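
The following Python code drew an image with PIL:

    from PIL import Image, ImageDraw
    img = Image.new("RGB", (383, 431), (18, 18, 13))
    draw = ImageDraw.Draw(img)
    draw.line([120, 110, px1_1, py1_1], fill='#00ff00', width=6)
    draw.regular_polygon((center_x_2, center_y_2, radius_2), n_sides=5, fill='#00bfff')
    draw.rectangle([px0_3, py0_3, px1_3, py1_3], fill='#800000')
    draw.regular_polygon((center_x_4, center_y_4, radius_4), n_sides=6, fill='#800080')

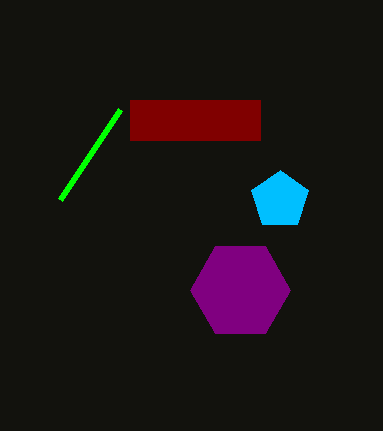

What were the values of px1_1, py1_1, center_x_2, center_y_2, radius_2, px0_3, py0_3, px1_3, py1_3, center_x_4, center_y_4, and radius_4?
px1_1 = 60
py1_1 = 200
center_x_2 = 280
center_y_2 = 200
radius_2 = 30
px0_3 = 130
py0_3 = 100
px1_3 = 260
py1_3 = 140
center_x_4 = 240
center_y_4 = 290
radius_4 = 50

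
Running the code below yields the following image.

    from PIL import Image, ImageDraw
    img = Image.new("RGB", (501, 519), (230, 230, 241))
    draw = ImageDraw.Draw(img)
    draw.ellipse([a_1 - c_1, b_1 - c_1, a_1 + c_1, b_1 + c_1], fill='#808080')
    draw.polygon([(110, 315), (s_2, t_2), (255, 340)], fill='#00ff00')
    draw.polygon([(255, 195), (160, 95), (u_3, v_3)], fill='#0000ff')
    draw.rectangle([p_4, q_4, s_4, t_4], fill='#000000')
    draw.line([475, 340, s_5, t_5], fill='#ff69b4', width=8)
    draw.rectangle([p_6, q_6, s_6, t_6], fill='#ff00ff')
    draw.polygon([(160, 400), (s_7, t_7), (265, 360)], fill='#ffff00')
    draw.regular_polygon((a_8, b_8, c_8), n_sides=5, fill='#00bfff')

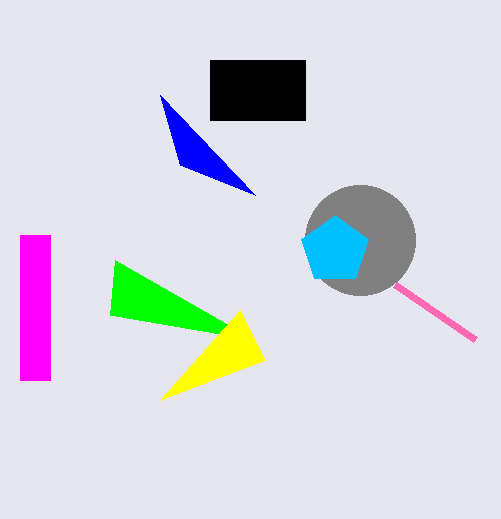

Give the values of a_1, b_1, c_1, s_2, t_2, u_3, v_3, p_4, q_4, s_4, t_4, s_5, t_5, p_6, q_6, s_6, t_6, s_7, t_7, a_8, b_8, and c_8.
a_1 = 360
b_1 = 240
c_1 = 55
s_2 = 115
t_2 = 260
u_3 = 180
v_3 = 165
p_4 = 210
q_4 = 60
s_4 = 305
t_4 = 120
s_5 = 395
t_5 = 285
p_6 = 20
q_6 = 235
s_6 = 50
t_6 = 380
s_7 = 240
t_7 = 310
a_8 = 335
b_8 = 250
c_8 = 35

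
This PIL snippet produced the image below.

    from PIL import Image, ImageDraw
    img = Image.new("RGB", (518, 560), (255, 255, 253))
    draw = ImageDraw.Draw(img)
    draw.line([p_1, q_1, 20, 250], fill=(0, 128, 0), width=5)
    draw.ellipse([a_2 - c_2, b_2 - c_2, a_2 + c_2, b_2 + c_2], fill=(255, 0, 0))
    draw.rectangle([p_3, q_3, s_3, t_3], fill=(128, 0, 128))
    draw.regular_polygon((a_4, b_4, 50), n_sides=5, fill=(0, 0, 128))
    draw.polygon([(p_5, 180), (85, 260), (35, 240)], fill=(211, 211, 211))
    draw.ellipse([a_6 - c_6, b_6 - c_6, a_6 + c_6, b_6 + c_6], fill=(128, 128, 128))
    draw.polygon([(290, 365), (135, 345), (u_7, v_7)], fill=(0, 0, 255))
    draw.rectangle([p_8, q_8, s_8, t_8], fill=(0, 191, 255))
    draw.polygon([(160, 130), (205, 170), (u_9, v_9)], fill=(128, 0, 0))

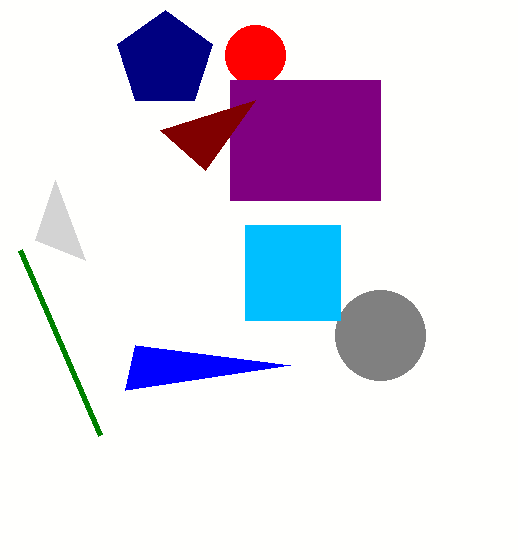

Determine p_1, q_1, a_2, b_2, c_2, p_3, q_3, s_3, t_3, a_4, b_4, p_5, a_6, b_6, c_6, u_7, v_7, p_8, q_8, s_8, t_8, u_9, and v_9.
p_1 = 100; q_1 = 435; a_2 = 255; b_2 = 55; c_2 = 30; p_3 = 230; q_3 = 80; s_3 = 380; t_3 = 200; a_4 = 165; b_4 = 60; p_5 = 55; a_6 = 380; b_6 = 335; c_6 = 45; u_7 = 125; v_7 = 390; p_8 = 245; q_8 = 225; s_8 = 340; t_8 = 320; u_9 = 255; v_9 = 100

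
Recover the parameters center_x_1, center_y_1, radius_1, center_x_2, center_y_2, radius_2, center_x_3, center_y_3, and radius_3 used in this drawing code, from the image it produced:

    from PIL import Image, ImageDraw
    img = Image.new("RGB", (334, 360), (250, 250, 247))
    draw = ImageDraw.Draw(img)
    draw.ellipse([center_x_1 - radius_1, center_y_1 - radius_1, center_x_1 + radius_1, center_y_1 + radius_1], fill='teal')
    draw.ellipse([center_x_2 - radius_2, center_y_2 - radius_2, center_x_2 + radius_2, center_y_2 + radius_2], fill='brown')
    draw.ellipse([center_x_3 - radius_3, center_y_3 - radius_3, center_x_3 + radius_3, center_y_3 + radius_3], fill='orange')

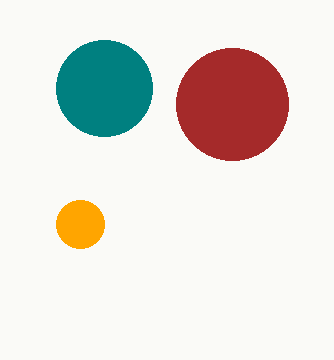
center_x_1 = 104, center_y_1 = 88, radius_1 = 48, center_x_2 = 232, center_y_2 = 104, radius_2 = 56, center_x_3 = 80, center_y_3 = 224, radius_3 = 24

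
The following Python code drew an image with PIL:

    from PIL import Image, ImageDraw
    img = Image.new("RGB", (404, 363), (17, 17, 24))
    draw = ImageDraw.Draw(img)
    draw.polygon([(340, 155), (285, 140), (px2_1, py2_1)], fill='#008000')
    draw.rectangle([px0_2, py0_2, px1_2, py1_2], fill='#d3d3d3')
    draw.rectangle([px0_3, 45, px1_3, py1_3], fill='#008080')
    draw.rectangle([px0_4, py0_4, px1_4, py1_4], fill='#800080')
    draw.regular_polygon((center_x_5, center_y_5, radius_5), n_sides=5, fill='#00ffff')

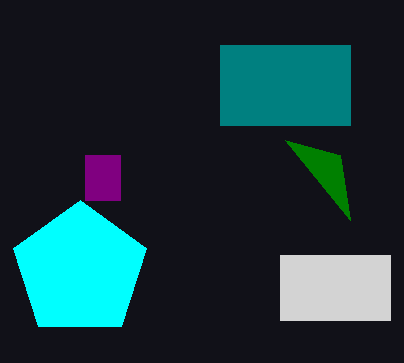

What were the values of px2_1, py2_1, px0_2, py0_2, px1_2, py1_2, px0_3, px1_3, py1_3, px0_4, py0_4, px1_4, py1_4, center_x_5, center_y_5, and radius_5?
px2_1 = 350, py2_1 = 220, px0_2 = 280, py0_2 = 255, px1_2 = 390, py1_2 = 320, px0_3 = 220, px1_3 = 350, py1_3 = 125, px0_4 = 85, py0_4 = 155, px1_4 = 120, py1_4 = 200, center_x_5 = 80, center_y_5 = 270, radius_5 = 70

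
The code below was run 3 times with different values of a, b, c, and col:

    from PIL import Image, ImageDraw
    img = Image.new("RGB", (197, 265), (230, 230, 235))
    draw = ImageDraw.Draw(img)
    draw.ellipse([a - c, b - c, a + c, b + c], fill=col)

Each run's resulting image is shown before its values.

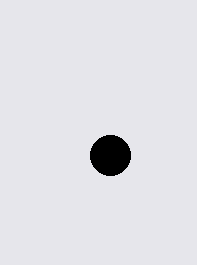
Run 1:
a = 110
b = 155
c = 20
col = 'black'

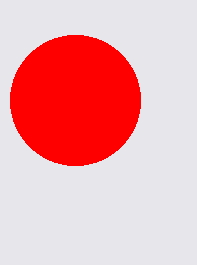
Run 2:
a = 75; b = 100; c = 65; col = 'red'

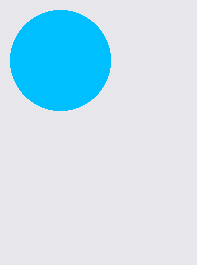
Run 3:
a = 60
b = 60
c = 50
col = 'deepskyblue'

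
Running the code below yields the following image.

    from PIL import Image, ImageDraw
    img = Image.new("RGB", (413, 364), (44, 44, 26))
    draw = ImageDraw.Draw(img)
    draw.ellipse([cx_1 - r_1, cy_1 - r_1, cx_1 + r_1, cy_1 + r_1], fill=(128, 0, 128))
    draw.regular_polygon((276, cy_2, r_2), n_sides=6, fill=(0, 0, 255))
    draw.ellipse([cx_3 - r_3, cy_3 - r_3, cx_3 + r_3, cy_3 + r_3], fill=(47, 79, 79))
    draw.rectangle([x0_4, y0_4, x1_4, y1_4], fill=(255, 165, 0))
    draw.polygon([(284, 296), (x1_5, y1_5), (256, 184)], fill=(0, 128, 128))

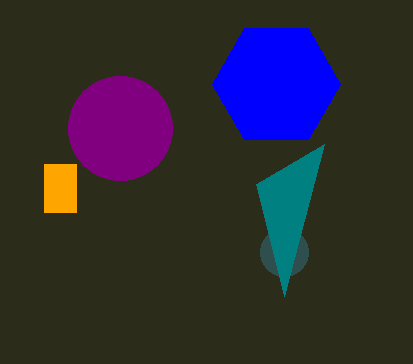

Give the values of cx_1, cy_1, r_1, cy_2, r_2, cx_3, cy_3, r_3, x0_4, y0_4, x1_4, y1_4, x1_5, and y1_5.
cx_1 = 120, cy_1 = 128, r_1 = 52, cy_2 = 84, r_2 = 64, cx_3 = 284, cy_3 = 252, r_3 = 24, x0_4 = 44, y0_4 = 164, x1_4 = 76, y1_4 = 212, x1_5 = 324, y1_5 = 144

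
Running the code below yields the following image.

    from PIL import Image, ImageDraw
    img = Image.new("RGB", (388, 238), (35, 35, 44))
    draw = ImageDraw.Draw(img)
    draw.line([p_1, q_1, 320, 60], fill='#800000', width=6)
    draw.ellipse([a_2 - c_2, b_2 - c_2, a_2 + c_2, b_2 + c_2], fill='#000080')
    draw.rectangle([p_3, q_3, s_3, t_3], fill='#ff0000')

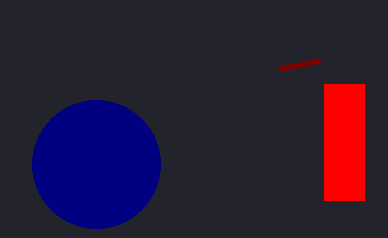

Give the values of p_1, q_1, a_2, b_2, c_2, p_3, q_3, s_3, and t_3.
p_1 = 280; q_1 = 68; a_2 = 96; b_2 = 164; c_2 = 64; p_3 = 324; q_3 = 84; s_3 = 364; t_3 = 200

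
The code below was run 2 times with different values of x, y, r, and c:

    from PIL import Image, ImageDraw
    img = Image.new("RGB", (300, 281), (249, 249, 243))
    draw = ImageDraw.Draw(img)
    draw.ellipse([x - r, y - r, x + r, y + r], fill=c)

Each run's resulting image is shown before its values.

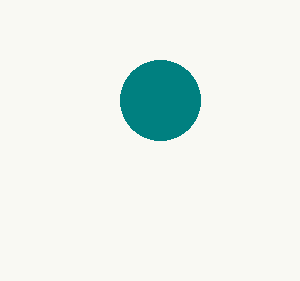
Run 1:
x = 160, y = 100, r = 40, c = 'teal'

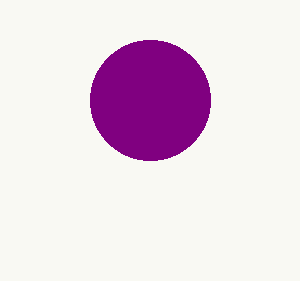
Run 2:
x = 150, y = 100, r = 60, c = 'purple'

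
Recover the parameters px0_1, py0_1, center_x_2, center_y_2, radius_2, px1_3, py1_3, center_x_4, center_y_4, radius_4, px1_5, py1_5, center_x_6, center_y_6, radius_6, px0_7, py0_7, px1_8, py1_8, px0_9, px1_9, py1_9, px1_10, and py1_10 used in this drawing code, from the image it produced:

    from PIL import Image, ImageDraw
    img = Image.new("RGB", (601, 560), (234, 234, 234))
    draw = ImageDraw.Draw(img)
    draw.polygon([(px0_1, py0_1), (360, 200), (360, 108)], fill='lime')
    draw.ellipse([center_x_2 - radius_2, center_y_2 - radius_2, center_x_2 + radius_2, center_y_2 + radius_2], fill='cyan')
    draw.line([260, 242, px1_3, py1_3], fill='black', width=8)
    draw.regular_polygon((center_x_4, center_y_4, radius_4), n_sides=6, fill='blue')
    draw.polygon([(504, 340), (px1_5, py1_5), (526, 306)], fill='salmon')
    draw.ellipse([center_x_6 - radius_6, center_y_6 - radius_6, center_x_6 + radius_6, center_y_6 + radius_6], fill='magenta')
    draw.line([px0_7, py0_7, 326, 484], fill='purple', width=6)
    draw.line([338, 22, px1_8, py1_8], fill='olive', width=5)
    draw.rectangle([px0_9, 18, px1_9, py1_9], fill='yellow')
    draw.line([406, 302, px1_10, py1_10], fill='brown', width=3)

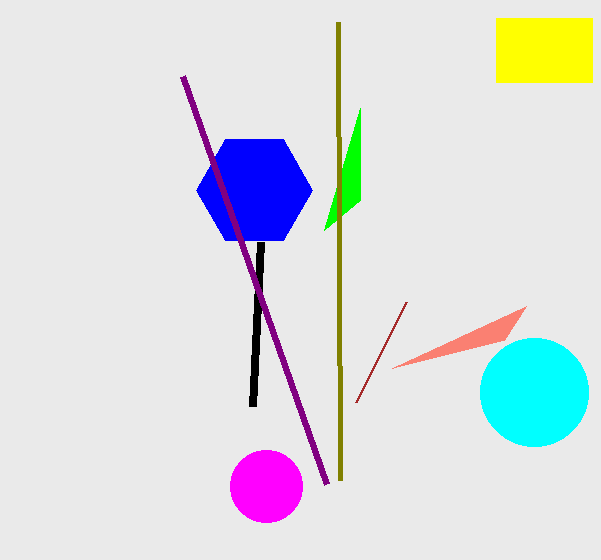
px0_1 = 324
py0_1 = 230
center_x_2 = 534
center_y_2 = 392
radius_2 = 54
px1_3 = 252
py1_3 = 406
center_x_4 = 254
center_y_4 = 190
radius_4 = 58
px1_5 = 392
py1_5 = 368
center_x_6 = 266
center_y_6 = 486
radius_6 = 36
px0_7 = 182
py0_7 = 76
px1_8 = 340
py1_8 = 480
px0_9 = 496
px1_9 = 592
py1_9 = 82
px1_10 = 356
py1_10 = 402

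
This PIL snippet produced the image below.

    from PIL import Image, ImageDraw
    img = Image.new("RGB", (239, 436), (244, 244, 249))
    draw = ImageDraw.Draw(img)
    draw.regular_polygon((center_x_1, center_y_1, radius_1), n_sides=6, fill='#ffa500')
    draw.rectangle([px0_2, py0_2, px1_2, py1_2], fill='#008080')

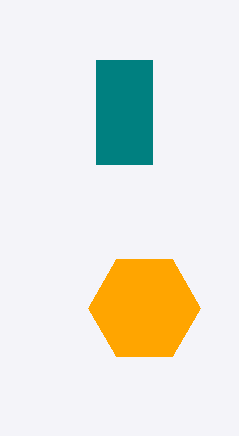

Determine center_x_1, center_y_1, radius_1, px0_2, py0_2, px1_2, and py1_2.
center_x_1 = 144, center_y_1 = 308, radius_1 = 56, px0_2 = 96, py0_2 = 60, px1_2 = 152, py1_2 = 164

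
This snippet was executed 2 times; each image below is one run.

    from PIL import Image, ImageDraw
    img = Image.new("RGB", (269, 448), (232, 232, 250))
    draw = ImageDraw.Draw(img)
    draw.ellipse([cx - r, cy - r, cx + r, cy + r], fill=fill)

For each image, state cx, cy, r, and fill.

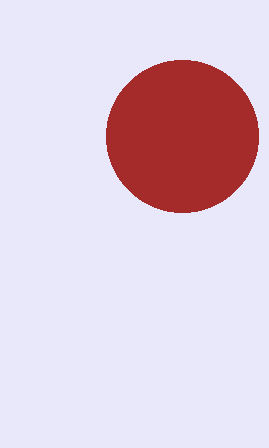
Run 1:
cx = 182, cy = 136, r = 76, fill = 'brown'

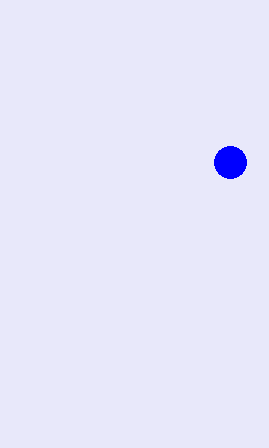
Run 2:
cx = 230; cy = 162; r = 16; fill = 'blue'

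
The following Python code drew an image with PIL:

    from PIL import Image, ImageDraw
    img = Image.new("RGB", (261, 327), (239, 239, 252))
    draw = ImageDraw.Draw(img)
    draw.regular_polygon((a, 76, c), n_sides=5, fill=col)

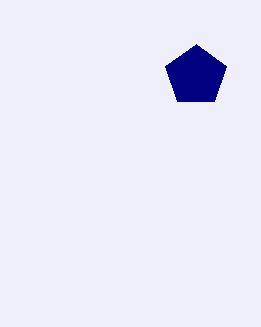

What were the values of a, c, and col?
a = 196, c = 32, col = 'navy'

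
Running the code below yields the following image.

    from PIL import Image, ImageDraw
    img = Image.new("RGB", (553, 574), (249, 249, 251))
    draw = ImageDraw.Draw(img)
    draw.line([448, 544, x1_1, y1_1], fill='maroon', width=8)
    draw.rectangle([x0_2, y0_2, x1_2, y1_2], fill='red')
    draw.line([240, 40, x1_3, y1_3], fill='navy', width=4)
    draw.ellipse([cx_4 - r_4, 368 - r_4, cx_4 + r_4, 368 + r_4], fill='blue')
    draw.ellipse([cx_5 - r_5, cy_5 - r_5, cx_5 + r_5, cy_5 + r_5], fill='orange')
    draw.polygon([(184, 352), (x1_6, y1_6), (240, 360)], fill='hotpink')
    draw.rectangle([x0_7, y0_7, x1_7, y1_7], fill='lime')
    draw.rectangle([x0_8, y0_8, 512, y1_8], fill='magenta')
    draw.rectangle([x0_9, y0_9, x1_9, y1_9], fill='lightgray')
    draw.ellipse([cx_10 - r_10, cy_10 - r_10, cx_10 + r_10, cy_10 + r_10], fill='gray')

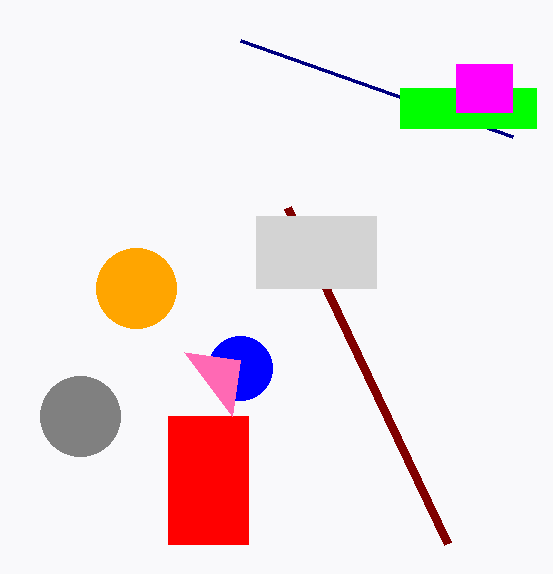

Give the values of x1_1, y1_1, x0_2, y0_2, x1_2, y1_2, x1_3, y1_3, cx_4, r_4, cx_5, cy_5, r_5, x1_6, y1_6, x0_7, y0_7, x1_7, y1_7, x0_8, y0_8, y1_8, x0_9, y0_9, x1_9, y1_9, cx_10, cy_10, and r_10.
x1_1 = 288
y1_1 = 208
x0_2 = 168
y0_2 = 416
x1_2 = 248
y1_2 = 544
x1_3 = 512
y1_3 = 136
cx_4 = 240
r_4 = 32
cx_5 = 136
cy_5 = 288
r_5 = 40
x1_6 = 232
y1_6 = 416
x0_7 = 400
y0_7 = 88
x1_7 = 536
y1_7 = 128
x0_8 = 456
y0_8 = 64
y1_8 = 112
x0_9 = 256
y0_9 = 216
x1_9 = 376
y1_9 = 288
cx_10 = 80
cy_10 = 416
r_10 = 40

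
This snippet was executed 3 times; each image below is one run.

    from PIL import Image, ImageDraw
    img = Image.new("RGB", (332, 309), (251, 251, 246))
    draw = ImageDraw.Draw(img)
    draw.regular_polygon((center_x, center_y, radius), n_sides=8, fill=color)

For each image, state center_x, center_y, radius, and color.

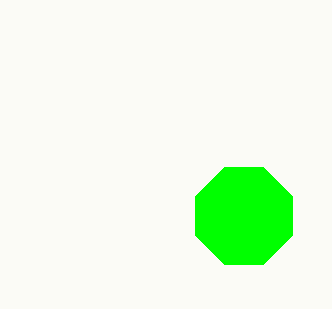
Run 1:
center_x = 244, center_y = 216, radius = 52, color = 'lime'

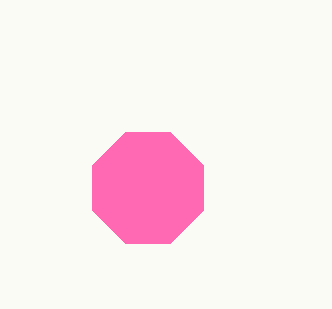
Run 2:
center_x = 148
center_y = 188
radius = 60
color = 'hotpink'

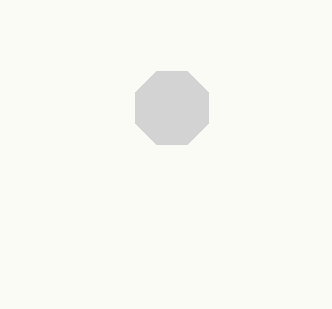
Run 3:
center_x = 172
center_y = 108
radius = 40
color = 'lightgray'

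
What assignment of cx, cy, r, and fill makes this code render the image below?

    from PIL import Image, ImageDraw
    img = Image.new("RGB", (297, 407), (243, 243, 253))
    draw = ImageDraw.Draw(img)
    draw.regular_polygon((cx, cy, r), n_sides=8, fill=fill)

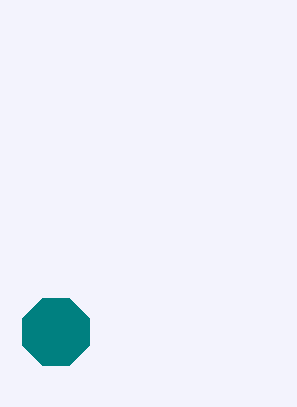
cx = 56; cy = 332; r = 36; fill = 'teal'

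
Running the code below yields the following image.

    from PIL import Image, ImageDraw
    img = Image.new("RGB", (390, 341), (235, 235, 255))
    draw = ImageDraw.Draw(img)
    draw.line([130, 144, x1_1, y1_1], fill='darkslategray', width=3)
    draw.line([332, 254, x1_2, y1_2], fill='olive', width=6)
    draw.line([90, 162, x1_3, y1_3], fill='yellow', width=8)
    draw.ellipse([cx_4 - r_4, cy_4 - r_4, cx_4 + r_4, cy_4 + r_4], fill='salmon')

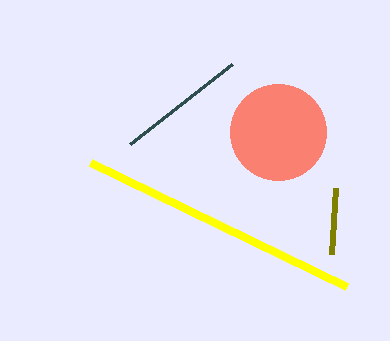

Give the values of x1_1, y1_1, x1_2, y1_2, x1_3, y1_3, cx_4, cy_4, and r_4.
x1_1 = 232, y1_1 = 64, x1_2 = 336, y1_2 = 188, x1_3 = 346, y1_3 = 286, cx_4 = 278, cy_4 = 132, r_4 = 48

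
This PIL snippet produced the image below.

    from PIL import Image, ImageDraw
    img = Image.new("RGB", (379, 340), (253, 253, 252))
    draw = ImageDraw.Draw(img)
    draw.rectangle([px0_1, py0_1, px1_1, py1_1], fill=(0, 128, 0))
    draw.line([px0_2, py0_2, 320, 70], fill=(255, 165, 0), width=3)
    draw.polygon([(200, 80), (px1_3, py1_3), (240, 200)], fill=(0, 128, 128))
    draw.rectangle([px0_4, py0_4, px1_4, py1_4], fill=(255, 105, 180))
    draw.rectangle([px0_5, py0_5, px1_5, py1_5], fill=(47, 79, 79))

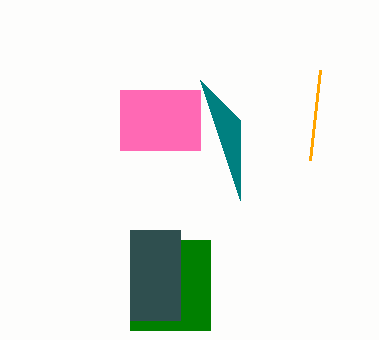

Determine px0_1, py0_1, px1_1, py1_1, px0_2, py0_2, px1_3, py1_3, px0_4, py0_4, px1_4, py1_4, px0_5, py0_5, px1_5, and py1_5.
px0_1 = 130; py0_1 = 240; px1_1 = 210; py1_1 = 330; px0_2 = 310; py0_2 = 160; px1_3 = 240; py1_3 = 120; px0_4 = 120; py0_4 = 90; px1_4 = 200; py1_4 = 150; px0_5 = 130; py0_5 = 230; px1_5 = 180; py1_5 = 320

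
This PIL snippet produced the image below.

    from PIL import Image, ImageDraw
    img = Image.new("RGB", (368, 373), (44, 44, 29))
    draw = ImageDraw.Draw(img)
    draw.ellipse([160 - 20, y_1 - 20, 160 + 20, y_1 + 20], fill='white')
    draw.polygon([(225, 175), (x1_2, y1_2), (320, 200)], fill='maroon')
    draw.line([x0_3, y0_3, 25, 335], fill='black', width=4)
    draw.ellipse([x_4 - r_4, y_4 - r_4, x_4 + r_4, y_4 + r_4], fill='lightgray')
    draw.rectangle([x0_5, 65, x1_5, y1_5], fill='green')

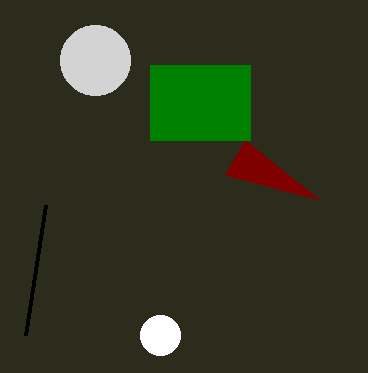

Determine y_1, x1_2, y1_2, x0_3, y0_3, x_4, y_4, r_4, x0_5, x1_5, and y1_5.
y_1 = 335
x1_2 = 245
y1_2 = 140
x0_3 = 45
y0_3 = 205
x_4 = 95
y_4 = 60
r_4 = 35
x0_5 = 150
x1_5 = 250
y1_5 = 140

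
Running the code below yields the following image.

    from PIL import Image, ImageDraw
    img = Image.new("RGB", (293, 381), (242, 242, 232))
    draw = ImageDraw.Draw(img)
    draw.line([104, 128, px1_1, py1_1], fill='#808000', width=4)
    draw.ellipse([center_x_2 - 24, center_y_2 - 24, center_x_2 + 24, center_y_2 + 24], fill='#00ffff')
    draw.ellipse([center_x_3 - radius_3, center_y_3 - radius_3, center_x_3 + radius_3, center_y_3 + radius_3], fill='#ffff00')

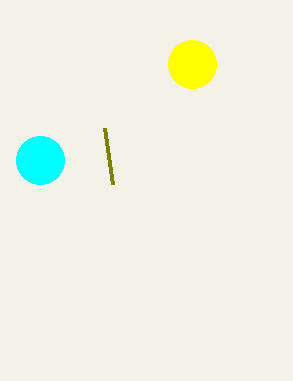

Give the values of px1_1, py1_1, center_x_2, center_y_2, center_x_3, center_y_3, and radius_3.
px1_1 = 112, py1_1 = 184, center_x_2 = 40, center_y_2 = 160, center_x_3 = 192, center_y_3 = 64, radius_3 = 24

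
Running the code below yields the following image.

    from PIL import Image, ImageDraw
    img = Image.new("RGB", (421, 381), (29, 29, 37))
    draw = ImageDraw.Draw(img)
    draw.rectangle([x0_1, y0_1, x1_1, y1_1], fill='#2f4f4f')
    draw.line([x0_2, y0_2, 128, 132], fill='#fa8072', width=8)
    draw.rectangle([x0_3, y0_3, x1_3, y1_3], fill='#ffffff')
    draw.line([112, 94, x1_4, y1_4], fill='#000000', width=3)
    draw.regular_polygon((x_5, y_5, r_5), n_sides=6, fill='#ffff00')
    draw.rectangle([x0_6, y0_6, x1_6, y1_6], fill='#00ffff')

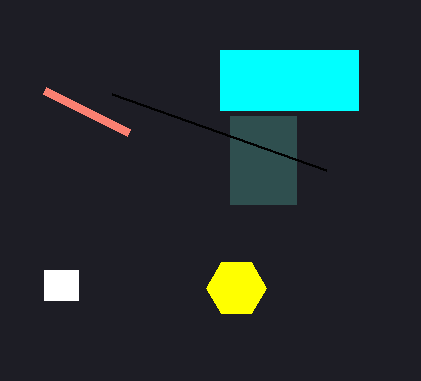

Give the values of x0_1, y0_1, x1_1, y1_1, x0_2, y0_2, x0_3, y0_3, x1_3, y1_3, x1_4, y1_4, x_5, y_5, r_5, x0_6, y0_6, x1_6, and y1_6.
x0_1 = 230
y0_1 = 116
x1_1 = 296
y1_1 = 204
x0_2 = 44
y0_2 = 90
x0_3 = 44
y0_3 = 270
x1_3 = 78
y1_3 = 300
x1_4 = 326
y1_4 = 170
x_5 = 236
y_5 = 288
r_5 = 30
x0_6 = 220
y0_6 = 50
x1_6 = 358
y1_6 = 110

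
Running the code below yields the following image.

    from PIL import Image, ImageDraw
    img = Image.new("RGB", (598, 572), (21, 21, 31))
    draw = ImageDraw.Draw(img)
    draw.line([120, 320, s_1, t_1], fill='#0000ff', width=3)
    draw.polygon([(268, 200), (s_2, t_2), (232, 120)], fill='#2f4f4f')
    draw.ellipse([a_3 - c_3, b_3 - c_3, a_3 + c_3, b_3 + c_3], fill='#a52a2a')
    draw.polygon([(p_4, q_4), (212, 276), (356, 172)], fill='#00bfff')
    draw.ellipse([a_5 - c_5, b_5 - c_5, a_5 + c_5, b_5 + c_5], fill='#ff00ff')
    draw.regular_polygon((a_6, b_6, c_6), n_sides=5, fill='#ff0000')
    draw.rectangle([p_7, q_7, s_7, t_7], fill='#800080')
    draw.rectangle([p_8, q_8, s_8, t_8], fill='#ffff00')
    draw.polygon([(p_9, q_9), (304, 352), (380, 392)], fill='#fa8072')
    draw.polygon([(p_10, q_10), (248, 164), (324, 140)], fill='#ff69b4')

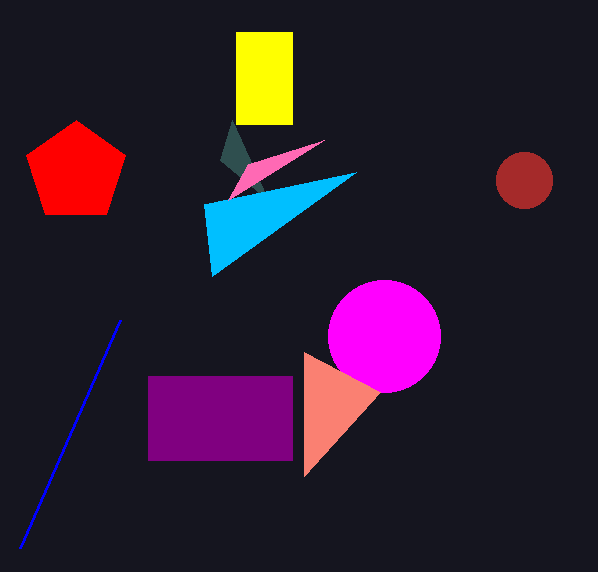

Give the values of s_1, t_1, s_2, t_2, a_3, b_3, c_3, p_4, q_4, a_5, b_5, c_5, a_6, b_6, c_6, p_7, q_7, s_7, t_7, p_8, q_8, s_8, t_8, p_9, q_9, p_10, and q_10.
s_1 = 20, t_1 = 548, s_2 = 220, t_2 = 160, a_3 = 524, b_3 = 180, c_3 = 28, p_4 = 204, q_4 = 204, a_5 = 384, b_5 = 336, c_5 = 56, a_6 = 76, b_6 = 172, c_6 = 52, p_7 = 148, q_7 = 376, s_7 = 292, t_7 = 460, p_8 = 236, q_8 = 32, s_8 = 292, t_8 = 124, p_9 = 304, q_9 = 476, p_10 = 228, q_10 = 200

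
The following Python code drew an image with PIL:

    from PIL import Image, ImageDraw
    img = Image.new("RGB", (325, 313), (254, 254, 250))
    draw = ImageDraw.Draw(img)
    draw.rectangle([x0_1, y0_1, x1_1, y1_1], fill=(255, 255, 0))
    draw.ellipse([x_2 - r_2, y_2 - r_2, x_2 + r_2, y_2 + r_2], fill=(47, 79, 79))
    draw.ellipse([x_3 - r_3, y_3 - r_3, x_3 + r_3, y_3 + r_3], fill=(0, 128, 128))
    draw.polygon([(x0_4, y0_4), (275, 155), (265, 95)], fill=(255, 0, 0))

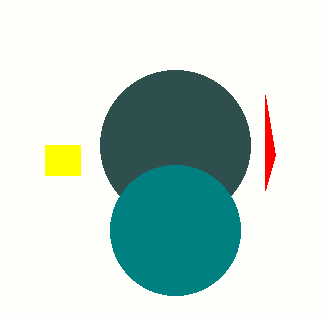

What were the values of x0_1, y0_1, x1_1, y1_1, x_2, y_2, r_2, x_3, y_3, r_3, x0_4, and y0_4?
x0_1 = 45
y0_1 = 145
x1_1 = 80
y1_1 = 175
x_2 = 175
y_2 = 145
r_2 = 75
x_3 = 175
y_3 = 230
r_3 = 65
x0_4 = 265
y0_4 = 190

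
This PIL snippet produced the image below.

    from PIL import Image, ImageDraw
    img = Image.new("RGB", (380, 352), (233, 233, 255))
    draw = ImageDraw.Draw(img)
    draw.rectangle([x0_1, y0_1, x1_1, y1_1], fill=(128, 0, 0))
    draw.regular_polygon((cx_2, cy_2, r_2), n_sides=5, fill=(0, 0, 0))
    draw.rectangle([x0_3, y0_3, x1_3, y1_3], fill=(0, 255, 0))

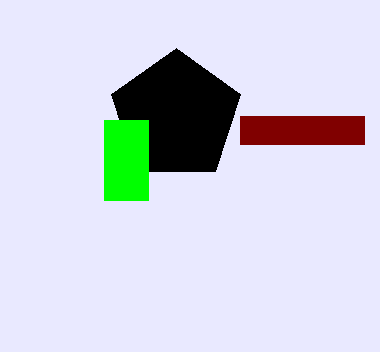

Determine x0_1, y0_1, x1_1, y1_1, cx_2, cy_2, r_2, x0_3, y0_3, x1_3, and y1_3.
x0_1 = 240
y0_1 = 116
x1_1 = 364
y1_1 = 144
cx_2 = 176
cy_2 = 116
r_2 = 68
x0_3 = 104
y0_3 = 120
x1_3 = 148
y1_3 = 200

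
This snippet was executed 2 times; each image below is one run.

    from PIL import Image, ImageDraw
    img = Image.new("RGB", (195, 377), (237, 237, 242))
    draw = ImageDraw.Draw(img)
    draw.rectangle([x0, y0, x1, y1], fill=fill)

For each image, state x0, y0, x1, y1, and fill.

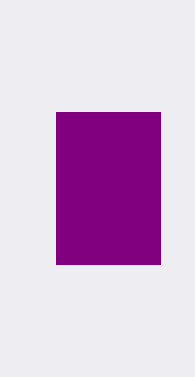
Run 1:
x0 = 56, y0 = 112, x1 = 160, y1 = 264, fill = 'purple'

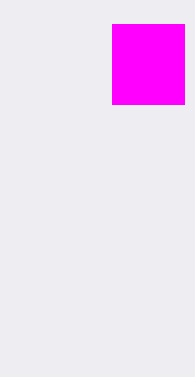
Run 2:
x0 = 112, y0 = 24, x1 = 184, y1 = 104, fill = 'magenta'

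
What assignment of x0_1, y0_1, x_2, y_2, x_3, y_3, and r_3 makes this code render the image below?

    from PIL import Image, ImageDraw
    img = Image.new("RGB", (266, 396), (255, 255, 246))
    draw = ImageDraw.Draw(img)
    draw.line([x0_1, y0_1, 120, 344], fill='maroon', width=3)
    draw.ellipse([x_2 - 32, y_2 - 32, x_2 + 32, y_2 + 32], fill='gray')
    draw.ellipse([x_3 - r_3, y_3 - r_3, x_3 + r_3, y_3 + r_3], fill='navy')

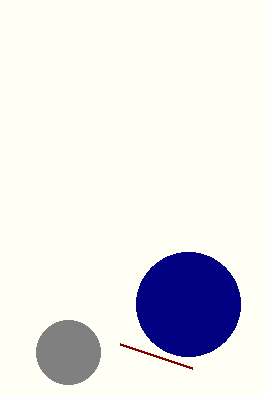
x0_1 = 192, y0_1 = 368, x_2 = 68, y_2 = 352, x_3 = 188, y_3 = 304, r_3 = 52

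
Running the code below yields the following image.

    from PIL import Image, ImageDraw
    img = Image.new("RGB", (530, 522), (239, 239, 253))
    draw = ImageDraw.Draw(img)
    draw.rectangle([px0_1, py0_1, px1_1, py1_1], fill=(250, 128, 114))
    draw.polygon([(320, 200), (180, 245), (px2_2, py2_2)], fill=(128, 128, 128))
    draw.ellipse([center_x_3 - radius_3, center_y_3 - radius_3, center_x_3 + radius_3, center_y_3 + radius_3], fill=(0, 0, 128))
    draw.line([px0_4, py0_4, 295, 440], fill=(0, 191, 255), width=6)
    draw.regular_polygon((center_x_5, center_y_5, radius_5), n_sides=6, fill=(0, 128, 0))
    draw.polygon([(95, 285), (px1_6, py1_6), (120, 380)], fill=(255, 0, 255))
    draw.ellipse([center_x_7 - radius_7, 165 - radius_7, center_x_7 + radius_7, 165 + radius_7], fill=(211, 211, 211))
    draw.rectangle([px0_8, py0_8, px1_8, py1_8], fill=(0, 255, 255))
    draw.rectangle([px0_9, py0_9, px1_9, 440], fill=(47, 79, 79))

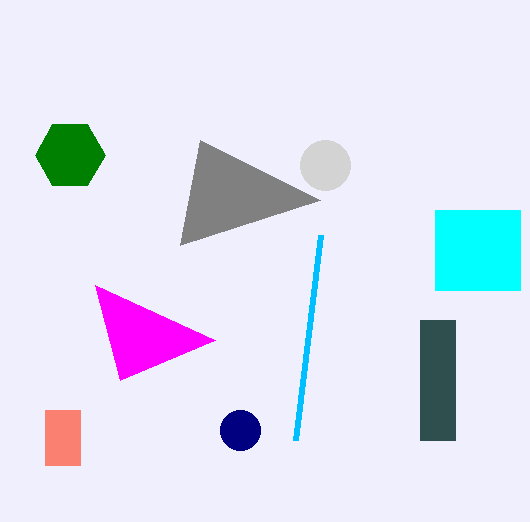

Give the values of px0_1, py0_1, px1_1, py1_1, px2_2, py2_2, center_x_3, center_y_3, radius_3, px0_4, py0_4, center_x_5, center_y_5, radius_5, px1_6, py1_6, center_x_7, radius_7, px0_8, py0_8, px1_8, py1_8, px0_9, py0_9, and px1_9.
px0_1 = 45; py0_1 = 410; px1_1 = 80; py1_1 = 465; px2_2 = 200; py2_2 = 140; center_x_3 = 240; center_y_3 = 430; radius_3 = 20; px0_4 = 320; py0_4 = 235; center_x_5 = 70; center_y_5 = 155; radius_5 = 35; px1_6 = 215; py1_6 = 340; center_x_7 = 325; radius_7 = 25; px0_8 = 435; py0_8 = 210; px1_8 = 520; py1_8 = 290; px0_9 = 420; py0_9 = 320; px1_9 = 455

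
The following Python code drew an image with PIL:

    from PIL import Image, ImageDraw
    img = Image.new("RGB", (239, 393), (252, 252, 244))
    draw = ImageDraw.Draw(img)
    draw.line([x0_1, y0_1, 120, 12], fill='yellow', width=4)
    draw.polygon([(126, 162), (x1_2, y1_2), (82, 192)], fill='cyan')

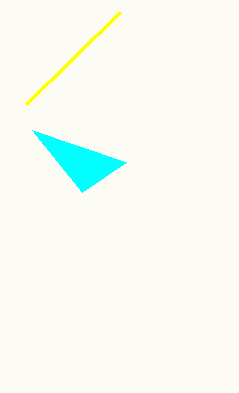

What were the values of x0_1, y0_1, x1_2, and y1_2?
x0_1 = 26; y0_1 = 104; x1_2 = 32; y1_2 = 130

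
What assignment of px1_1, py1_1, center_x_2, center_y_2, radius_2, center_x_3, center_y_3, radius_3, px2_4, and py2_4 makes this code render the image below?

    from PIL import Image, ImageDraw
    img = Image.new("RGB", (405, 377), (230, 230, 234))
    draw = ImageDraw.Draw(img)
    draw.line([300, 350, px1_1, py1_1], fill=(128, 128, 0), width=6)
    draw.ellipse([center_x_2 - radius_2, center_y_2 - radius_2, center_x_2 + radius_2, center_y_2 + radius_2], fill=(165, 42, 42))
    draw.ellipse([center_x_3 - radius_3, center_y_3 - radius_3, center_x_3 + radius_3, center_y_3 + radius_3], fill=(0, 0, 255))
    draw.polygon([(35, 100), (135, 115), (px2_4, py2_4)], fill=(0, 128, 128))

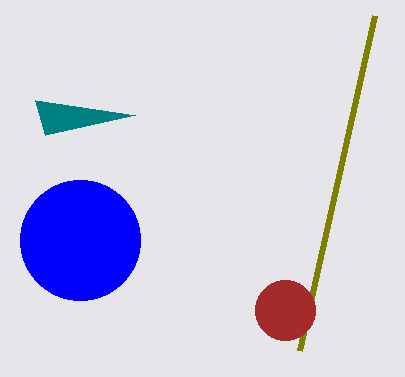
px1_1 = 375, py1_1 = 15, center_x_2 = 285, center_y_2 = 310, radius_2 = 30, center_x_3 = 80, center_y_3 = 240, radius_3 = 60, px2_4 = 45, py2_4 = 135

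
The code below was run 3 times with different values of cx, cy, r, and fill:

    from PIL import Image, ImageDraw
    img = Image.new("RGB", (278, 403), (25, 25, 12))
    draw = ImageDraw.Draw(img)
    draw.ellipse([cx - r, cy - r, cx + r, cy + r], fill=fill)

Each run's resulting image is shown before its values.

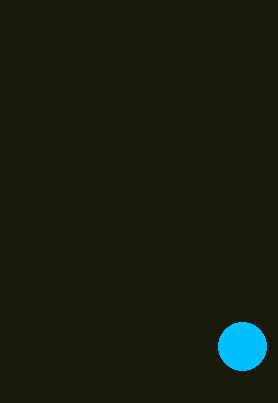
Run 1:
cx = 242
cy = 346
r = 24
fill = 'deepskyblue'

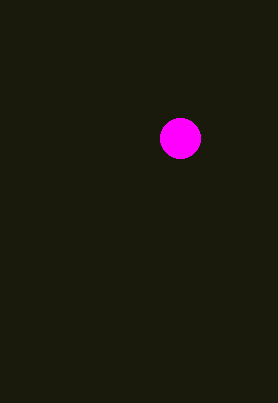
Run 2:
cx = 180; cy = 138; r = 20; fill = 'magenta'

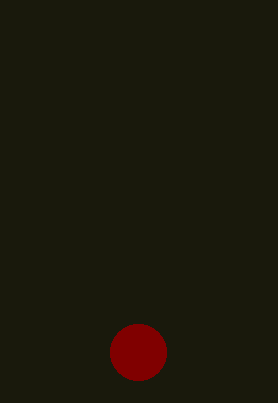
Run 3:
cx = 138
cy = 352
r = 28
fill = 'maroon'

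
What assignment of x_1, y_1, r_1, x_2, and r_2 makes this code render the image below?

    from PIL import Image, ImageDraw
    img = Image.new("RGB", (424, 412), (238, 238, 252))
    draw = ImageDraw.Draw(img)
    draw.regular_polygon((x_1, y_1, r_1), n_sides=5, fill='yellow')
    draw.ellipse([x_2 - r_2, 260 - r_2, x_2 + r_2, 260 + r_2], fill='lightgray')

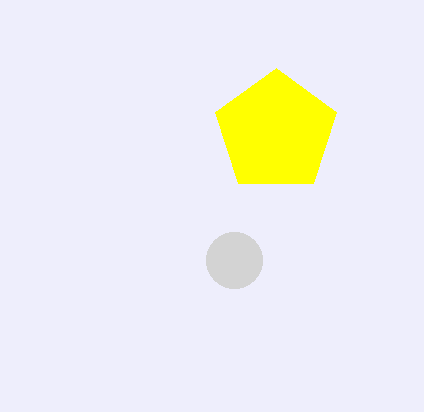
x_1 = 276, y_1 = 132, r_1 = 64, x_2 = 234, r_2 = 28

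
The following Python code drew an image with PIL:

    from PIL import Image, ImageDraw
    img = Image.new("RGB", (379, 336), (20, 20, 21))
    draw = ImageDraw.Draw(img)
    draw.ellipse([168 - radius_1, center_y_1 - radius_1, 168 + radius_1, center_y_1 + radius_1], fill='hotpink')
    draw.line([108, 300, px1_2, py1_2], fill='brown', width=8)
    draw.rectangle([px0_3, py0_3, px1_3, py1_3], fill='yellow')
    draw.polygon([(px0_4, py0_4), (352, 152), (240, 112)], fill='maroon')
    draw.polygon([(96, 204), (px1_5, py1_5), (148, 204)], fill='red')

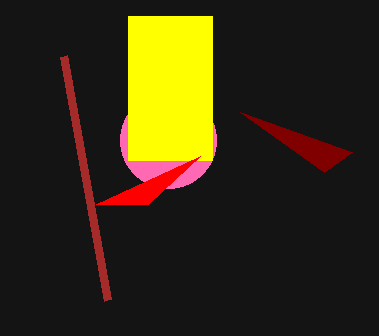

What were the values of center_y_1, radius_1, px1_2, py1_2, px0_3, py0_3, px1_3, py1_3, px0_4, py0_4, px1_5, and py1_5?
center_y_1 = 140, radius_1 = 48, px1_2 = 64, py1_2 = 56, px0_3 = 128, py0_3 = 16, px1_3 = 212, py1_3 = 160, px0_4 = 324, py0_4 = 172, px1_5 = 200, py1_5 = 156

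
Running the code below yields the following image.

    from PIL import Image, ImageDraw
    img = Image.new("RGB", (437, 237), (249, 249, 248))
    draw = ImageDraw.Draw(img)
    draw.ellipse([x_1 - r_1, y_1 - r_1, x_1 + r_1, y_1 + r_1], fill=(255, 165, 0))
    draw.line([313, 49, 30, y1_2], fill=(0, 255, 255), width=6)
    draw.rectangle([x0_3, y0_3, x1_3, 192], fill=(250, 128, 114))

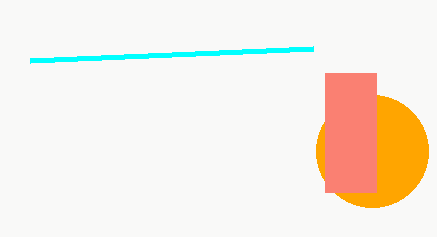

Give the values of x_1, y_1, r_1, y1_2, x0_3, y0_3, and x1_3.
x_1 = 372, y_1 = 151, r_1 = 56, y1_2 = 61, x0_3 = 325, y0_3 = 73, x1_3 = 376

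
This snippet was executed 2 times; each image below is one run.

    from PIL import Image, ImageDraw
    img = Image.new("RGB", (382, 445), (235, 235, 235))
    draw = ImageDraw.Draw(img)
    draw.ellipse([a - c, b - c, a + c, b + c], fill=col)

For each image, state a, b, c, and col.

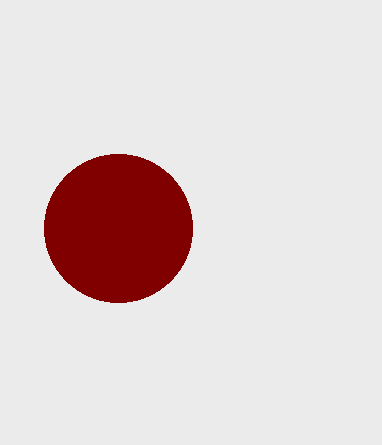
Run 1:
a = 118, b = 228, c = 74, col = 'maroon'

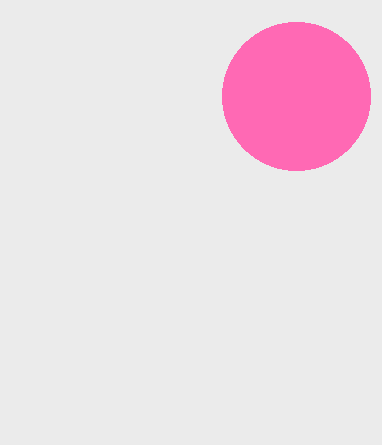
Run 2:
a = 296, b = 96, c = 74, col = 'hotpink'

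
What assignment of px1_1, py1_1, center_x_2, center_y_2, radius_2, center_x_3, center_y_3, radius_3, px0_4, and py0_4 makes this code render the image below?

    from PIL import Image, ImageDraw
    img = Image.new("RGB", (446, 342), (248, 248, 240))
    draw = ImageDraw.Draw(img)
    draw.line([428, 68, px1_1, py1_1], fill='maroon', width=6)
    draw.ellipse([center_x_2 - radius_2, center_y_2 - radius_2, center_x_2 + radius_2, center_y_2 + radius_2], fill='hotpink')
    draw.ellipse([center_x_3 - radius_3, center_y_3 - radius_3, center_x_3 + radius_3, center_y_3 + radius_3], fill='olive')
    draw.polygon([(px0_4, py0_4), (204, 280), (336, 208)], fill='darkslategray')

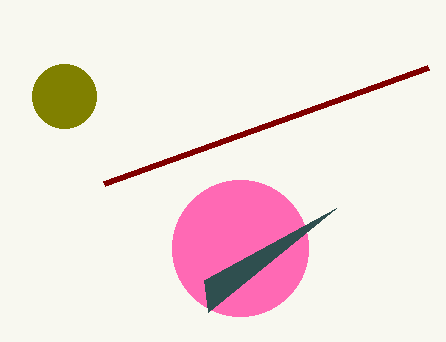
px1_1 = 104, py1_1 = 184, center_x_2 = 240, center_y_2 = 248, radius_2 = 68, center_x_3 = 64, center_y_3 = 96, radius_3 = 32, px0_4 = 208, py0_4 = 312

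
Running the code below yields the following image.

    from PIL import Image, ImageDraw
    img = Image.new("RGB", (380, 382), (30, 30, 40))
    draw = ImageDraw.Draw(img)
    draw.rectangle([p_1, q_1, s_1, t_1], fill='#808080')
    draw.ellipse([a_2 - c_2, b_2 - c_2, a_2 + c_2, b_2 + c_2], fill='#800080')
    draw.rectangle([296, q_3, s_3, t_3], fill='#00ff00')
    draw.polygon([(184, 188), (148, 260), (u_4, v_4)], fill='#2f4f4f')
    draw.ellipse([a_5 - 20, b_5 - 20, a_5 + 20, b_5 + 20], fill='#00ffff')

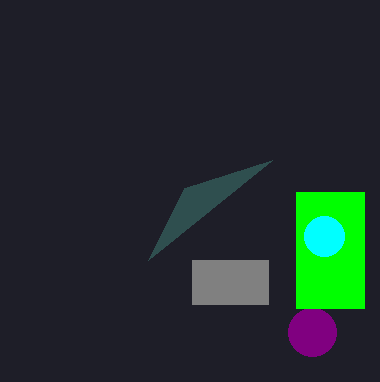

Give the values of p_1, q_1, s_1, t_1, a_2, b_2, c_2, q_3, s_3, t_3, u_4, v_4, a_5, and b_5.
p_1 = 192, q_1 = 260, s_1 = 268, t_1 = 304, a_2 = 312, b_2 = 332, c_2 = 24, q_3 = 192, s_3 = 364, t_3 = 308, u_4 = 272, v_4 = 160, a_5 = 324, b_5 = 236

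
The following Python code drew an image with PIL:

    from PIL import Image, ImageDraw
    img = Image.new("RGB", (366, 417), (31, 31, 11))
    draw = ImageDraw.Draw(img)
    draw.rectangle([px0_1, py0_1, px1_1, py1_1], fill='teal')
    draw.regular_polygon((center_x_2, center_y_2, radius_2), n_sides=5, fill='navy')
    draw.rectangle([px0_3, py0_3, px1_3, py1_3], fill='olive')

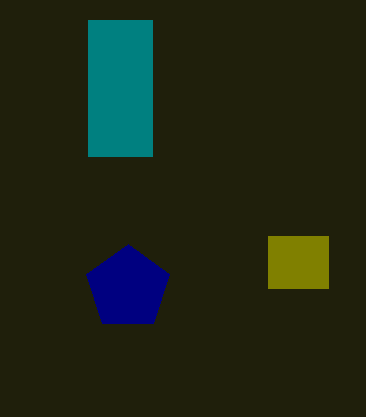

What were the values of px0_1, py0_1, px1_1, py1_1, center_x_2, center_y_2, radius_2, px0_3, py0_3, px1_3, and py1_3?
px0_1 = 88
py0_1 = 20
px1_1 = 152
py1_1 = 156
center_x_2 = 128
center_y_2 = 288
radius_2 = 44
px0_3 = 268
py0_3 = 236
px1_3 = 328
py1_3 = 288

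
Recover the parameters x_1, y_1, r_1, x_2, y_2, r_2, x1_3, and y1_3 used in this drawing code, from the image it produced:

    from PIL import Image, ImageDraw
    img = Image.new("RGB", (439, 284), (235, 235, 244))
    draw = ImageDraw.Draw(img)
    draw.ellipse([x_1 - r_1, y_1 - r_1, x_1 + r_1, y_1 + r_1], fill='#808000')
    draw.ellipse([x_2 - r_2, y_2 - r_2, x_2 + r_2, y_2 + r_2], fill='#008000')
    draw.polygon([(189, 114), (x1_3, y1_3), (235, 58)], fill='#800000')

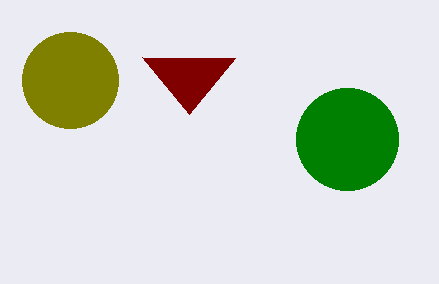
x_1 = 70
y_1 = 80
r_1 = 48
x_2 = 347
y_2 = 139
r_2 = 51
x1_3 = 142
y1_3 = 57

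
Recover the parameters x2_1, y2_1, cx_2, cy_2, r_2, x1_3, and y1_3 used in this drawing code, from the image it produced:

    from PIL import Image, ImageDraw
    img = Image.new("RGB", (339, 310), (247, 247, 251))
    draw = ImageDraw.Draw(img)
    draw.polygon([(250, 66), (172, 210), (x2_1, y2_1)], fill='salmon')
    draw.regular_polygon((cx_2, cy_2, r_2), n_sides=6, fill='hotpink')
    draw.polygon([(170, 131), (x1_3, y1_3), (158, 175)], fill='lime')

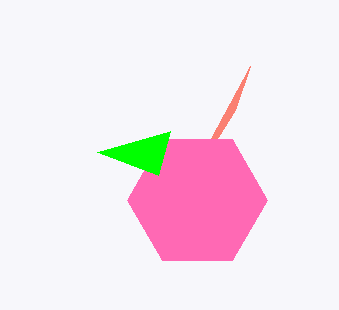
x2_1 = 235; y2_1 = 110; cx_2 = 197; cy_2 = 200; r_2 = 70; x1_3 = 97; y1_3 = 152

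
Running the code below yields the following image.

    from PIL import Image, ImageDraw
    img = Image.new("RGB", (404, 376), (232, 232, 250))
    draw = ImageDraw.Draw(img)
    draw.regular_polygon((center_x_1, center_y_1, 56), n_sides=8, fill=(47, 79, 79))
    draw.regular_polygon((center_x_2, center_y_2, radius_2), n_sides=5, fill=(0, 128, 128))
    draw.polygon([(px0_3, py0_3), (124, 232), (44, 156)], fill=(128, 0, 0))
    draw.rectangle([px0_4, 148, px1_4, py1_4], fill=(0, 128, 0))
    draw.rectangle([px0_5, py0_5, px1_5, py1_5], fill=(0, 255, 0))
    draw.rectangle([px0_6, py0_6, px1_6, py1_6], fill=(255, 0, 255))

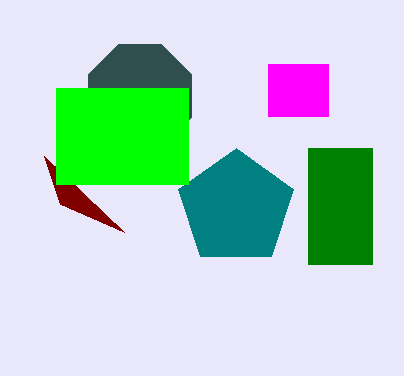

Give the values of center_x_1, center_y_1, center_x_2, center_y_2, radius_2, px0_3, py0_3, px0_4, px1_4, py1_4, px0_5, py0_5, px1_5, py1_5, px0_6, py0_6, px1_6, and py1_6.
center_x_1 = 140, center_y_1 = 96, center_x_2 = 236, center_y_2 = 208, radius_2 = 60, px0_3 = 60, py0_3 = 204, px0_4 = 308, px1_4 = 372, py1_4 = 264, px0_5 = 56, py0_5 = 88, px1_5 = 188, py1_5 = 184, px0_6 = 268, py0_6 = 64, px1_6 = 328, py1_6 = 116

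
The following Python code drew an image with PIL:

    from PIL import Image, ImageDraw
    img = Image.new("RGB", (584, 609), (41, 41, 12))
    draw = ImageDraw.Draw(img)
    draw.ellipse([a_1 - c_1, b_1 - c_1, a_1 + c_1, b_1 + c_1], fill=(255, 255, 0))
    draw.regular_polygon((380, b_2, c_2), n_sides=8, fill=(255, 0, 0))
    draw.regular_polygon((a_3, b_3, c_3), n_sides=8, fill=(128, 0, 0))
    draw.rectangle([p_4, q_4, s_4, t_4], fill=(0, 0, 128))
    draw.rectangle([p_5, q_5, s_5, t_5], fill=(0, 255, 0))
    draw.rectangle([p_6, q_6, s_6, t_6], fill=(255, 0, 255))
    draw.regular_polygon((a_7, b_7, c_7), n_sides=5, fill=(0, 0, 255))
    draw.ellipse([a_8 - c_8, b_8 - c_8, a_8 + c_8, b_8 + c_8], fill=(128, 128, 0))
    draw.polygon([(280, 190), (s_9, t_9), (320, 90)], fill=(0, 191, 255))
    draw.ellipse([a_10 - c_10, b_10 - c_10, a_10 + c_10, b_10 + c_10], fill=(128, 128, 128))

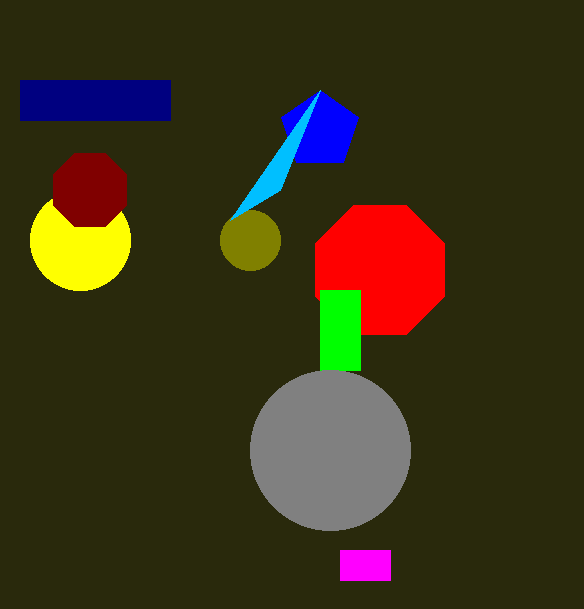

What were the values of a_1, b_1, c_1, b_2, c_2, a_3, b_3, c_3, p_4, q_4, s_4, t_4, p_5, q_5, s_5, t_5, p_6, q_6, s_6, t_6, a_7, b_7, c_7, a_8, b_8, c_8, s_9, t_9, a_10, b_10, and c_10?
a_1 = 80
b_1 = 240
c_1 = 50
b_2 = 270
c_2 = 70
a_3 = 90
b_3 = 190
c_3 = 40
p_4 = 20
q_4 = 80
s_4 = 170
t_4 = 120
p_5 = 320
q_5 = 290
s_5 = 360
t_5 = 370
p_6 = 340
q_6 = 550
s_6 = 390
t_6 = 580
a_7 = 320
b_7 = 130
c_7 = 40
a_8 = 250
b_8 = 240
c_8 = 30
s_9 = 230
t_9 = 220
a_10 = 330
b_10 = 450
c_10 = 80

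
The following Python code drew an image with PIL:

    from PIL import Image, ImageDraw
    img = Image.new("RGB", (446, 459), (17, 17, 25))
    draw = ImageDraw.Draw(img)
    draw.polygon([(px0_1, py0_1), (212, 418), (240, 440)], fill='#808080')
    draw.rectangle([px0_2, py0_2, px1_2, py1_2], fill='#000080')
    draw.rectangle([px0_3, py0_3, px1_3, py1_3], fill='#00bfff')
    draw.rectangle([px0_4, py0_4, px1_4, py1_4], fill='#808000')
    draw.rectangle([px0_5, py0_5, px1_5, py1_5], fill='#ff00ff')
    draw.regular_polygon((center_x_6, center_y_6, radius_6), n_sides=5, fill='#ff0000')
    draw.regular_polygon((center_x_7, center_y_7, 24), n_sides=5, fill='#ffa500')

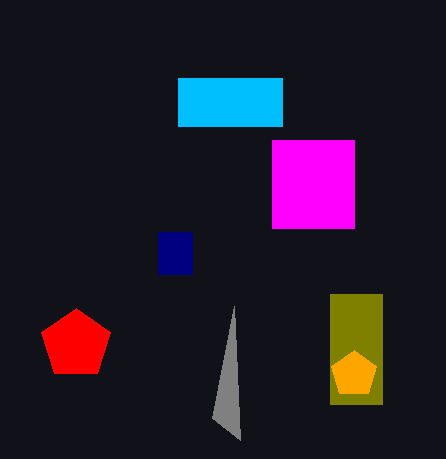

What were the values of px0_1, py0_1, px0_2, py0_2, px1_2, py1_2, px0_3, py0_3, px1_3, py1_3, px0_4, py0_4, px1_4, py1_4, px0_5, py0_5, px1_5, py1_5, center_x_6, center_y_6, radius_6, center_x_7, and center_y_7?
px0_1 = 234
py0_1 = 306
px0_2 = 158
py0_2 = 232
px1_2 = 192
py1_2 = 274
px0_3 = 178
py0_3 = 78
px1_3 = 282
py1_3 = 126
px0_4 = 330
py0_4 = 294
px1_4 = 382
py1_4 = 404
px0_5 = 272
py0_5 = 140
px1_5 = 354
py1_5 = 228
center_x_6 = 76
center_y_6 = 344
radius_6 = 36
center_x_7 = 354
center_y_7 = 374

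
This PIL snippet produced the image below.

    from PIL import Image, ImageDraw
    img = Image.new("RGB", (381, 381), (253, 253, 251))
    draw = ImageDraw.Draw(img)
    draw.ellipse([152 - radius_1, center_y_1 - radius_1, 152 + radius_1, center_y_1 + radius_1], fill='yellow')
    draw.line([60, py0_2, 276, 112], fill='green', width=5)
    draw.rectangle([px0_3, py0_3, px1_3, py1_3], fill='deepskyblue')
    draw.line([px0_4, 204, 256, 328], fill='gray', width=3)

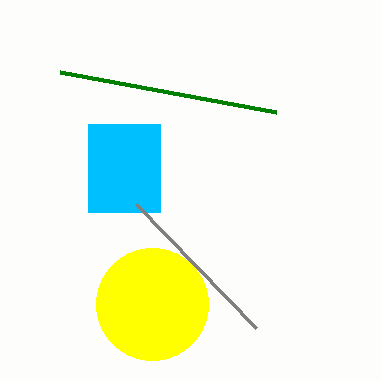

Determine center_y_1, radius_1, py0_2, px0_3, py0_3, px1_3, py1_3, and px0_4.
center_y_1 = 304
radius_1 = 56
py0_2 = 72
px0_3 = 88
py0_3 = 124
px1_3 = 160
py1_3 = 212
px0_4 = 136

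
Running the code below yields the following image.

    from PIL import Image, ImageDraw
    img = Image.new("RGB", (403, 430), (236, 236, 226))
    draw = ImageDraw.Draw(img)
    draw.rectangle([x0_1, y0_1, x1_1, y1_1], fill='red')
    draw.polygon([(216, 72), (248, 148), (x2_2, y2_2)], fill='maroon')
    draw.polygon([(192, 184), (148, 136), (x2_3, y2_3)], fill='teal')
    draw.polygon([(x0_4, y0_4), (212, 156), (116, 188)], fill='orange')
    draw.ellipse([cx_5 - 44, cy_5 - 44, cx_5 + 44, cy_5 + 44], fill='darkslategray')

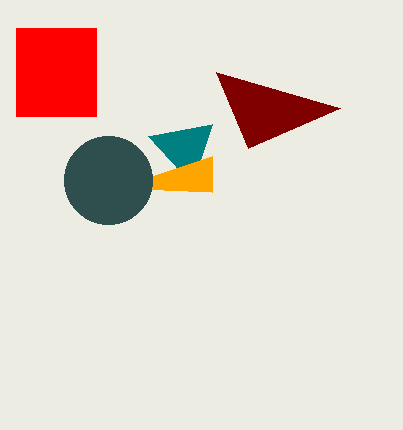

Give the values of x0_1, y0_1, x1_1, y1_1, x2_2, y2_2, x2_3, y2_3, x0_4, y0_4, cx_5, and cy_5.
x0_1 = 16, y0_1 = 28, x1_1 = 96, y1_1 = 116, x2_2 = 340, y2_2 = 108, x2_3 = 212, y2_3 = 124, x0_4 = 212, y0_4 = 192, cx_5 = 108, cy_5 = 180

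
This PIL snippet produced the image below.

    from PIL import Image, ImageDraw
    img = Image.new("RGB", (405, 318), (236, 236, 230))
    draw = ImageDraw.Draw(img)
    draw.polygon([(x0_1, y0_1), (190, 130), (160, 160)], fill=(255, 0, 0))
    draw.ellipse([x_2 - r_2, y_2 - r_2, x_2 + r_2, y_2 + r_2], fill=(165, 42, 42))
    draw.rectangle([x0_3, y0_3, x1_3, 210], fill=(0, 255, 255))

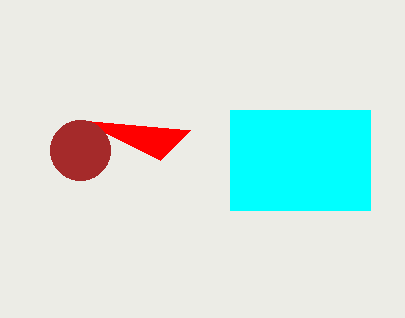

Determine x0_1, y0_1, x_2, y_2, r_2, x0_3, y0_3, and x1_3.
x0_1 = 80
y0_1 = 120
x_2 = 80
y_2 = 150
r_2 = 30
x0_3 = 230
y0_3 = 110
x1_3 = 370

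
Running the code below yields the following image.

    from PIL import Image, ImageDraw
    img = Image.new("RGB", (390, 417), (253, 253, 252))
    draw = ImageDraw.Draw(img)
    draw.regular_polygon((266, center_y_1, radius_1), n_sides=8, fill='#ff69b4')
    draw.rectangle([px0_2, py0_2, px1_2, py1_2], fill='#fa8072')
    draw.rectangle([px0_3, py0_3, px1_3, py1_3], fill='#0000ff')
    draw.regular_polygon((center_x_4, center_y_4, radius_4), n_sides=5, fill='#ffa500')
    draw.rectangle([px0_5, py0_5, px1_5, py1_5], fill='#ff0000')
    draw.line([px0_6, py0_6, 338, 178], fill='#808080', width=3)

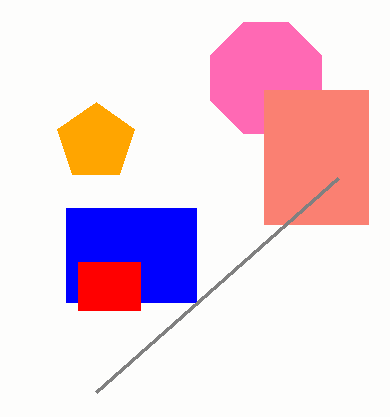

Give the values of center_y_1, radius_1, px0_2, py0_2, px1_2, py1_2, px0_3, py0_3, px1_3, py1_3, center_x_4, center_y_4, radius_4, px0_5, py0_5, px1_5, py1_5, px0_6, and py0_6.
center_y_1 = 78, radius_1 = 60, px0_2 = 264, py0_2 = 90, px1_2 = 368, py1_2 = 224, px0_3 = 66, py0_3 = 208, px1_3 = 196, py1_3 = 302, center_x_4 = 96, center_y_4 = 142, radius_4 = 40, px0_5 = 78, py0_5 = 262, px1_5 = 140, py1_5 = 310, px0_6 = 96, py0_6 = 392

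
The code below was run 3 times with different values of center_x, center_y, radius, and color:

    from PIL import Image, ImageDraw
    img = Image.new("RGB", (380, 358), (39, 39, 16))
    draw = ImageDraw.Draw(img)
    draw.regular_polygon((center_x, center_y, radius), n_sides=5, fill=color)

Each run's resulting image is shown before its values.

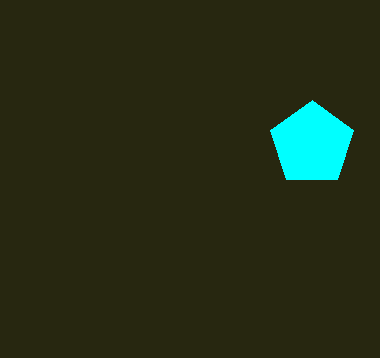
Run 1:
center_x = 312, center_y = 144, radius = 44, color = 'cyan'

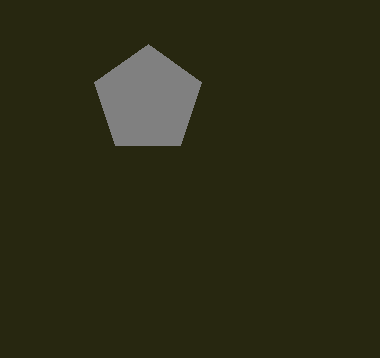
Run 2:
center_x = 148
center_y = 100
radius = 56
color = 'gray'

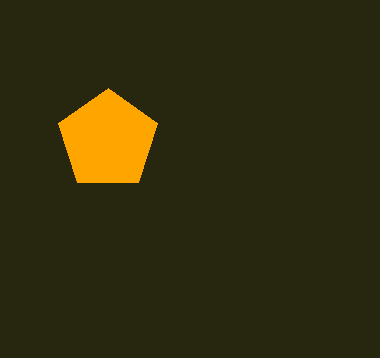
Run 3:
center_x = 108
center_y = 140
radius = 52
color = 'orange'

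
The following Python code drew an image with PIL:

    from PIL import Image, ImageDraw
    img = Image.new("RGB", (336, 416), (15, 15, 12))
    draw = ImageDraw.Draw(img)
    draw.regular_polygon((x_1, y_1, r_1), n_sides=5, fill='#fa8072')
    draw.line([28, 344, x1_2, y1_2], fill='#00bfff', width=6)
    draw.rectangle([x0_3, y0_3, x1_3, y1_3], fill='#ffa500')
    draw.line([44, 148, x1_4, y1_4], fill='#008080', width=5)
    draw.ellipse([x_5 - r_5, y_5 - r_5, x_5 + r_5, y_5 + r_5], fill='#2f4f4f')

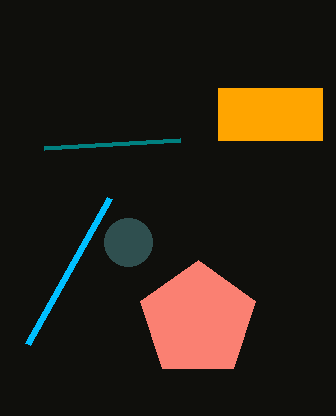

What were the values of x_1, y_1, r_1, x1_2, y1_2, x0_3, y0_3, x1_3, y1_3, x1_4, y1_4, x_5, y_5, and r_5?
x_1 = 198; y_1 = 320; r_1 = 60; x1_2 = 110; y1_2 = 198; x0_3 = 218; y0_3 = 88; x1_3 = 322; y1_3 = 140; x1_4 = 180; y1_4 = 140; x_5 = 128; y_5 = 242; r_5 = 24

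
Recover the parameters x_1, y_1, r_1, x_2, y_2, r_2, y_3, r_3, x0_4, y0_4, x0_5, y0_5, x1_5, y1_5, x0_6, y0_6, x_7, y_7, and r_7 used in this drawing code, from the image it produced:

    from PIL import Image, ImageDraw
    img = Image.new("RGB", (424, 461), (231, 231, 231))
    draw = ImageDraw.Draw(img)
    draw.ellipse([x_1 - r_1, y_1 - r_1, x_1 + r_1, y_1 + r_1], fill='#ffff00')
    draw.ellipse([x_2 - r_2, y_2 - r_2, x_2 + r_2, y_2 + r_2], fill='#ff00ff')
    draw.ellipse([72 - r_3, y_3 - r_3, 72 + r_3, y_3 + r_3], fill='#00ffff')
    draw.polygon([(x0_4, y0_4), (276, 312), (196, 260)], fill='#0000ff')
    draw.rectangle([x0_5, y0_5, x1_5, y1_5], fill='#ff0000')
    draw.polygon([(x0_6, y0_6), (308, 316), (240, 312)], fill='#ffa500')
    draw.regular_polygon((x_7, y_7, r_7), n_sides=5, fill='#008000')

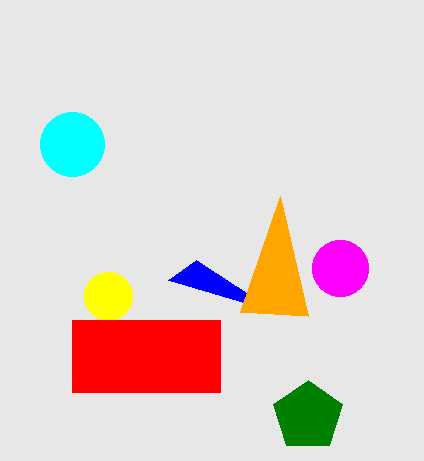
x_1 = 108; y_1 = 296; r_1 = 24; x_2 = 340; y_2 = 268; r_2 = 28; y_3 = 144; r_3 = 32; x0_4 = 168; y0_4 = 280; x0_5 = 72; y0_5 = 320; x1_5 = 220; y1_5 = 392; x0_6 = 280; y0_6 = 196; x_7 = 308; y_7 = 416; r_7 = 36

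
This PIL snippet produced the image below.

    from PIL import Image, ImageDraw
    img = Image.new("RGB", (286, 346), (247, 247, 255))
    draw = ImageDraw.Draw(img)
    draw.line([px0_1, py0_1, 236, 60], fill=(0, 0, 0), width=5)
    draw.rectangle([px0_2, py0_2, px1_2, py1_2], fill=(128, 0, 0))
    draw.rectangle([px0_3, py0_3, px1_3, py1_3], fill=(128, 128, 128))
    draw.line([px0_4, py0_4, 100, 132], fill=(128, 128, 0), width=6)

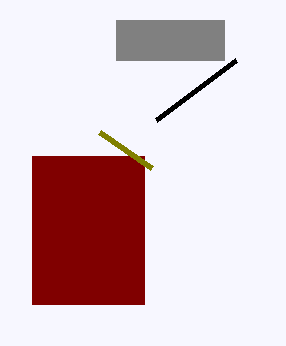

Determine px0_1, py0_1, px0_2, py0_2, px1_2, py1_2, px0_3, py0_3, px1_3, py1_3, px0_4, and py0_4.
px0_1 = 156, py0_1 = 120, px0_2 = 32, py0_2 = 156, px1_2 = 144, py1_2 = 304, px0_3 = 116, py0_3 = 20, px1_3 = 224, py1_3 = 60, px0_4 = 152, py0_4 = 168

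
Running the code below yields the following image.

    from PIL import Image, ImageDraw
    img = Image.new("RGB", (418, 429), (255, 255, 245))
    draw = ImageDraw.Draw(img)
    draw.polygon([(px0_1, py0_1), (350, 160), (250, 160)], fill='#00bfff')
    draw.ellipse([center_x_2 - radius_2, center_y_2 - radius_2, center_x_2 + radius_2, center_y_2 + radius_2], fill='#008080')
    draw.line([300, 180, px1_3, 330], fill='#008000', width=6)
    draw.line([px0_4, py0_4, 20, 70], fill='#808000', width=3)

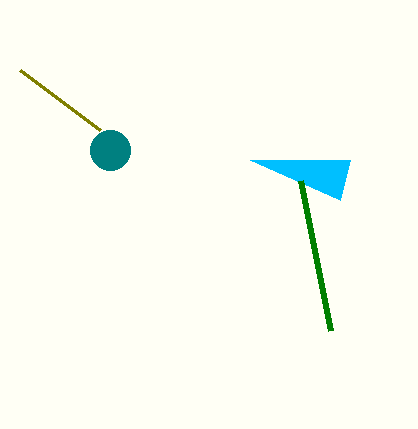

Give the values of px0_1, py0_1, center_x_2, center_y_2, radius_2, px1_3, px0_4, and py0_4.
px0_1 = 340
py0_1 = 200
center_x_2 = 110
center_y_2 = 150
radius_2 = 20
px1_3 = 330
px0_4 = 100
py0_4 = 130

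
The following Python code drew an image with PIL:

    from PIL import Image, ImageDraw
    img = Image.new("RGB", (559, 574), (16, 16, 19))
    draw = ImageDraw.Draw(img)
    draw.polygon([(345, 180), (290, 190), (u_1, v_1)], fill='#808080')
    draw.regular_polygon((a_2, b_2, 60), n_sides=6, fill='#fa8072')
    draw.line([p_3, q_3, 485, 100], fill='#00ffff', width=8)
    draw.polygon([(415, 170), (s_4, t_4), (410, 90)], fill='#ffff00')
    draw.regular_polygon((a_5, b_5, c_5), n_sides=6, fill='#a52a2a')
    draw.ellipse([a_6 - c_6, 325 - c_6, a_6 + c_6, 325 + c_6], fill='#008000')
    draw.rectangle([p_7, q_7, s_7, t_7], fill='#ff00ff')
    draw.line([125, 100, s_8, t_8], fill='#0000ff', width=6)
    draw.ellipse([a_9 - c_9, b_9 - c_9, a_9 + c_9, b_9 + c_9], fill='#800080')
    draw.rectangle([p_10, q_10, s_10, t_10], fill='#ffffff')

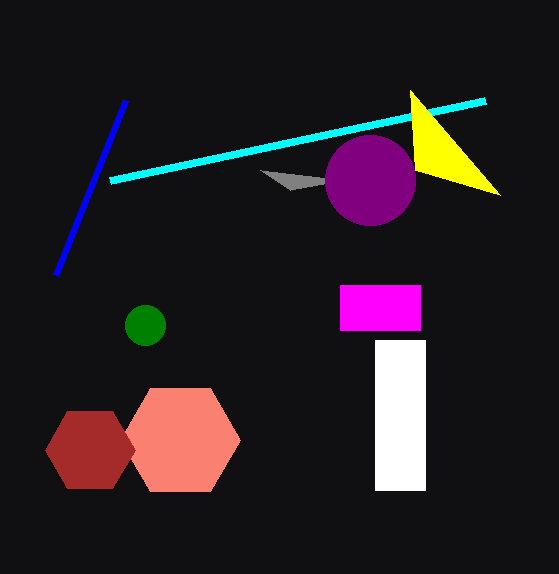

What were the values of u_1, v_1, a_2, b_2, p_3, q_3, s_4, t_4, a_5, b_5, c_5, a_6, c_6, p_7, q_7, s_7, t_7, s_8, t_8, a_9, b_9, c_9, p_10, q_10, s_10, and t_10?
u_1 = 260
v_1 = 170
a_2 = 180
b_2 = 440
p_3 = 110
q_3 = 180
s_4 = 500
t_4 = 195
a_5 = 90
b_5 = 450
c_5 = 45
a_6 = 145
c_6 = 20
p_7 = 340
q_7 = 285
s_7 = 420
t_7 = 330
s_8 = 55
t_8 = 275
a_9 = 370
b_9 = 180
c_9 = 45
p_10 = 375
q_10 = 340
s_10 = 425
t_10 = 490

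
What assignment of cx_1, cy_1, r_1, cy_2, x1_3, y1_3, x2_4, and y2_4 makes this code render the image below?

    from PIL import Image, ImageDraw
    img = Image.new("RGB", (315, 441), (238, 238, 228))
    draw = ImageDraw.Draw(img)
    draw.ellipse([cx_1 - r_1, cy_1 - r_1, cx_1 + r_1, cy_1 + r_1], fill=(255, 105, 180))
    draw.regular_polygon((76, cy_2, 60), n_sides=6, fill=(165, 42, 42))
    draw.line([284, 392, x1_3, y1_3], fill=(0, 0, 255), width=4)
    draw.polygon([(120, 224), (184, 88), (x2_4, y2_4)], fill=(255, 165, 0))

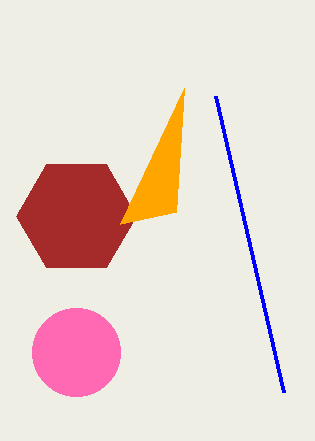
cx_1 = 76
cy_1 = 352
r_1 = 44
cy_2 = 216
x1_3 = 216
y1_3 = 96
x2_4 = 176
y2_4 = 212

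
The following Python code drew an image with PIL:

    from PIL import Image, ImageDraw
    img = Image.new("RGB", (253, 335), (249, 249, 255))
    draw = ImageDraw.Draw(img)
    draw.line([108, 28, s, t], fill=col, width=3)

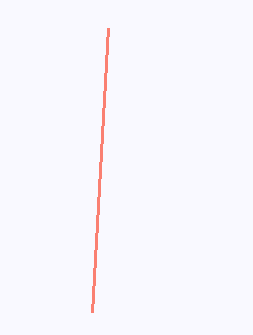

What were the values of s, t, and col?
s = 92, t = 312, col = 'salmon'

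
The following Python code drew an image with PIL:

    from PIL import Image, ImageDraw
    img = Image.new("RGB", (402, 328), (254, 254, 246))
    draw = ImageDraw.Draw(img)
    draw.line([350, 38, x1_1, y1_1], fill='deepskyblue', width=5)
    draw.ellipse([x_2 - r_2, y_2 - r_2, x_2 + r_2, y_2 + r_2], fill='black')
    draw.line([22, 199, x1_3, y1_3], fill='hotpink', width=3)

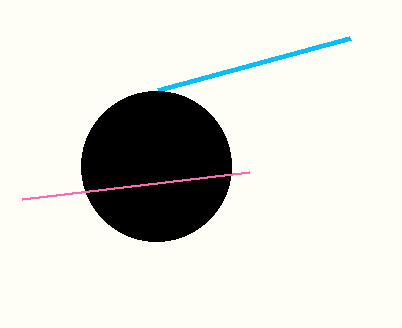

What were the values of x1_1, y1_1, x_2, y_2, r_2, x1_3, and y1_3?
x1_1 = 158; y1_1 = 90; x_2 = 156; y_2 = 166; r_2 = 75; x1_3 = 249; y1_3 = 172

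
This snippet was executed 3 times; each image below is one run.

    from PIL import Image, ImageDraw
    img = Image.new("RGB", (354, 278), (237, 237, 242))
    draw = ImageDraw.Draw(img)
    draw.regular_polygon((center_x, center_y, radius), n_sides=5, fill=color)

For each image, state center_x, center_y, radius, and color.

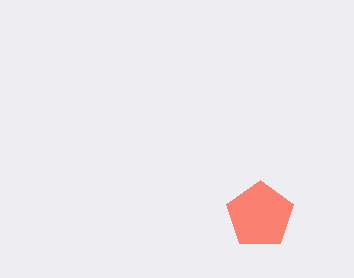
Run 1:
center_x = 260; center_y = 215; radius = 35; color = 'salmon'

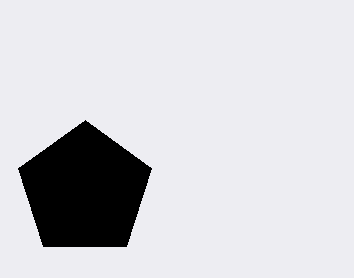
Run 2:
center_x = 85
center_y = 190
radius = 70
color = 'black'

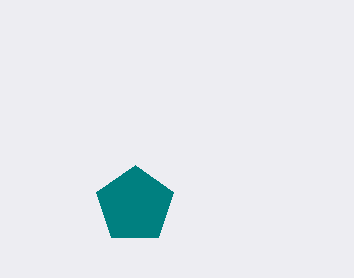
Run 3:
center_x = 135, center_y = 205, radius = 40, color = 'teal'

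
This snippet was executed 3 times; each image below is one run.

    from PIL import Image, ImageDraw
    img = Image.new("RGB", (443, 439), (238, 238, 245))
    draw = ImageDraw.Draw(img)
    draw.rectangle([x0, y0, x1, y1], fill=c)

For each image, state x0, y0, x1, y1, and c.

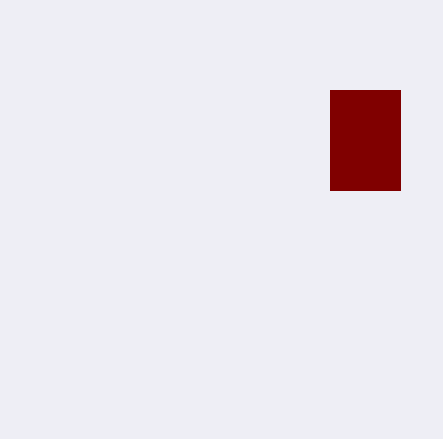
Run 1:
x0 = 330; y0 = 90; x1 = 400; y1 = 190; c = 'maroon'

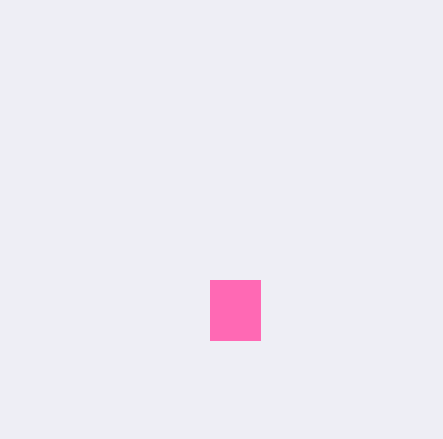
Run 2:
x0 = 210
y0 = 280
x1 = 260
y1 = 340
c = 'hotpink'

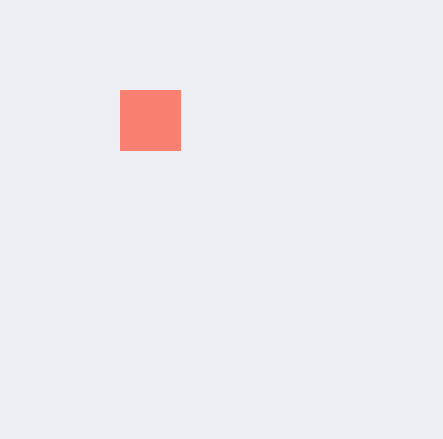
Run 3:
x0 = 120; y0 = 90; x1 = 180; y1 = 150; c = 'salmon'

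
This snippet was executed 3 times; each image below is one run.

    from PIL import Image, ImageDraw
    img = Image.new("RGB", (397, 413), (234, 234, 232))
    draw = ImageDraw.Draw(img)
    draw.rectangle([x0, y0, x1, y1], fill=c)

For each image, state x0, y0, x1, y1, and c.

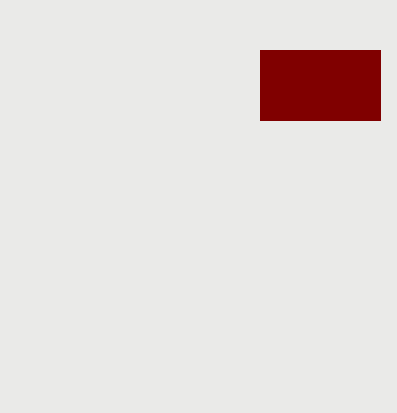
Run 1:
x0 = 260
y0 = 50
x1 = 380
y1 = 120
c = 'maroon'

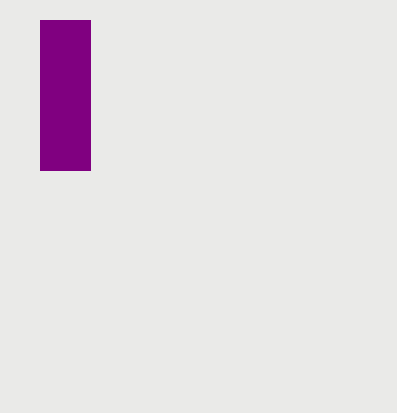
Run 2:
x0 = 40, y0 = 20, x1 = 90, y1 = 170, c = 'purple'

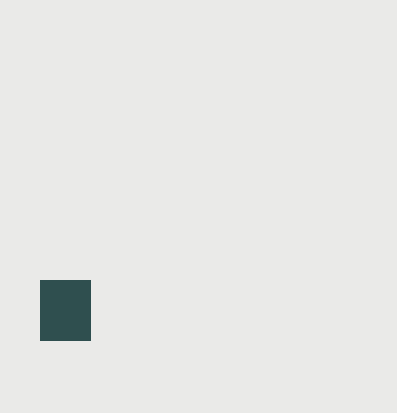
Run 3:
x0 = 40
y0 = 280
x1 = 90
y1 = 340
c = 'darkslategray'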